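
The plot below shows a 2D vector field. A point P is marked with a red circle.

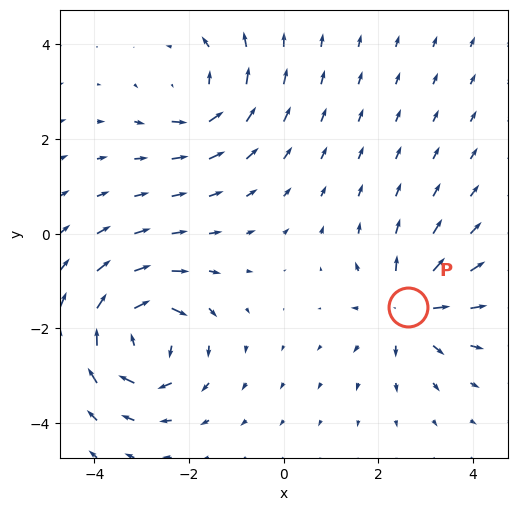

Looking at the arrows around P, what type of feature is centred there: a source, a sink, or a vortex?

source

At P (2.6, -1.5) the arrows spread outward. Divergence about +5, curl ≈0 — positive divergence with near-zero curl is a source.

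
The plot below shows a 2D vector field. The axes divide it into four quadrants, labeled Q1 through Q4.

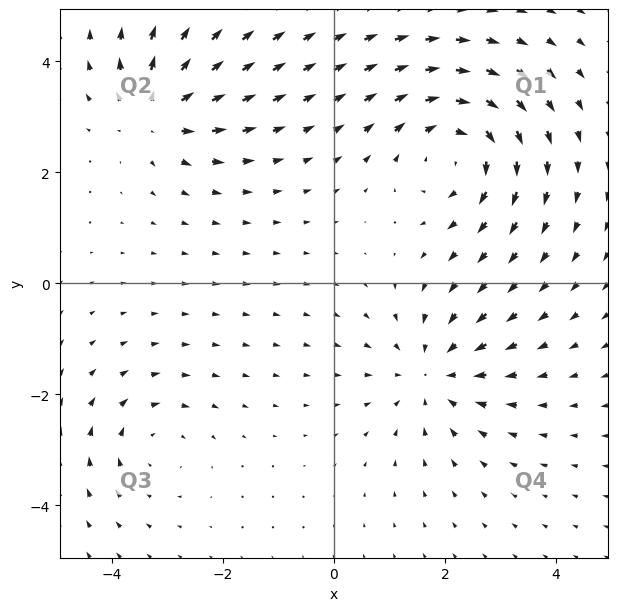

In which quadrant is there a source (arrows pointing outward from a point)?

The source sits at approximately (-3.2, 3.1), which lies in quadrant Q2. The divergence there is about +5, positive as expected for a source.

Q2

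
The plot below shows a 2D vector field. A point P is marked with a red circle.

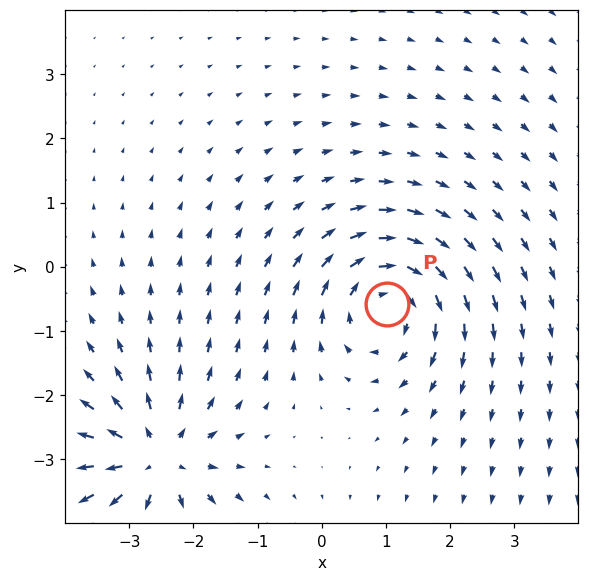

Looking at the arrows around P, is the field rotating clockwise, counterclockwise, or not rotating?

clockwise

Near P at (1.0, -0.6) the arrows circulate clockwise. The curl (z-component) there is about -5; negative curl means clockwise rotation.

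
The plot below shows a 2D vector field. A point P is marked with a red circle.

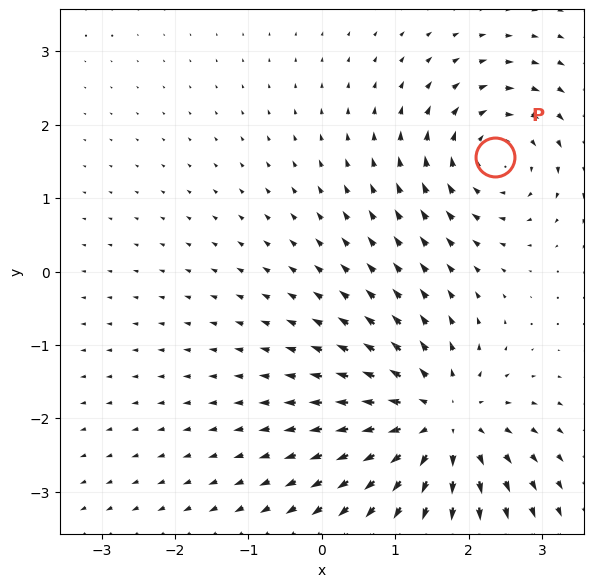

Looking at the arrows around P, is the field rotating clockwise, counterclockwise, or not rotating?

Near P at (2.4, 1.6) the arrows circulate clockwise. The curl (z-component) there is about -3; negative curl means clockwise rotation.

clockwise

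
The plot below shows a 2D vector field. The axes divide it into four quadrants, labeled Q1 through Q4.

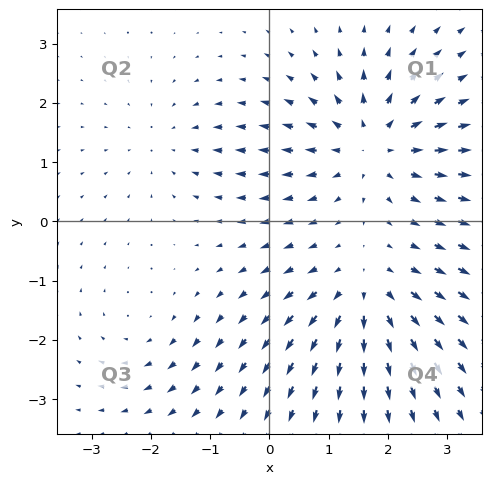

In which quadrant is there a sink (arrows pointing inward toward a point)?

The sink sits at approximately (-1.7, 1.3), which lies in quadrant Q2. The divergence there is about -2, negative as expected for a sink.

Q2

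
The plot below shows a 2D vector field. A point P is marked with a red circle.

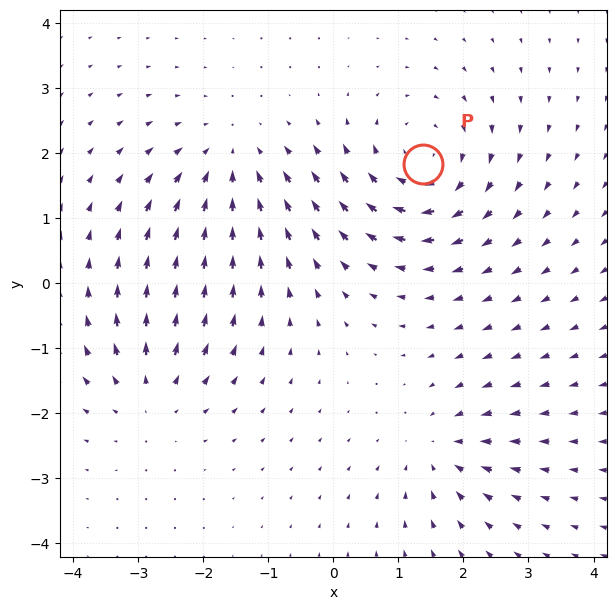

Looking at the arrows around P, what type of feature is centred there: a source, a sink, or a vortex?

At P (1.4, 1.8) the arrows circulate clockwise. Divergence ≈0, curl about -5 — near-zero divergence with nonzero curl is a vortex.

vortex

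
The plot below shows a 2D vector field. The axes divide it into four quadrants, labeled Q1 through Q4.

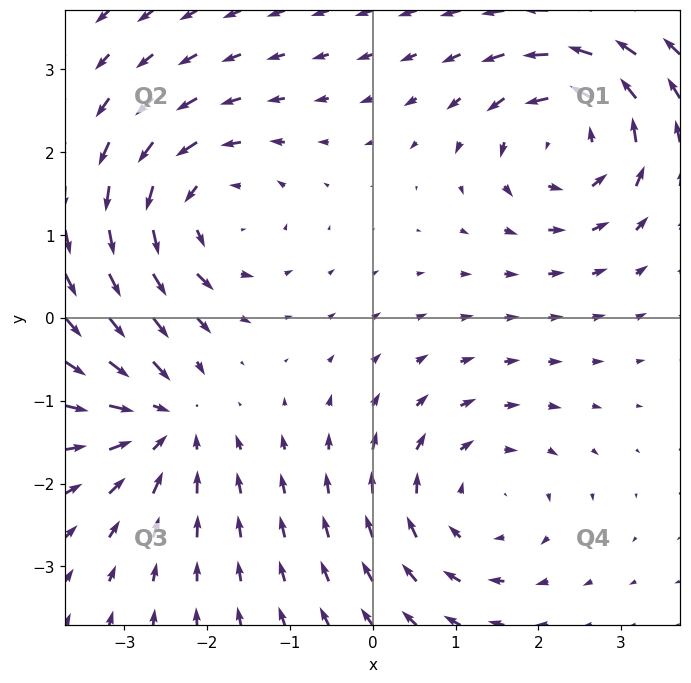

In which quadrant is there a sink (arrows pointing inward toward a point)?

Q3

The sink sits at approximately (-2.5, -1.2), which lies in quadrant Q3. The divergence there is about -5, negative as expected for a sink.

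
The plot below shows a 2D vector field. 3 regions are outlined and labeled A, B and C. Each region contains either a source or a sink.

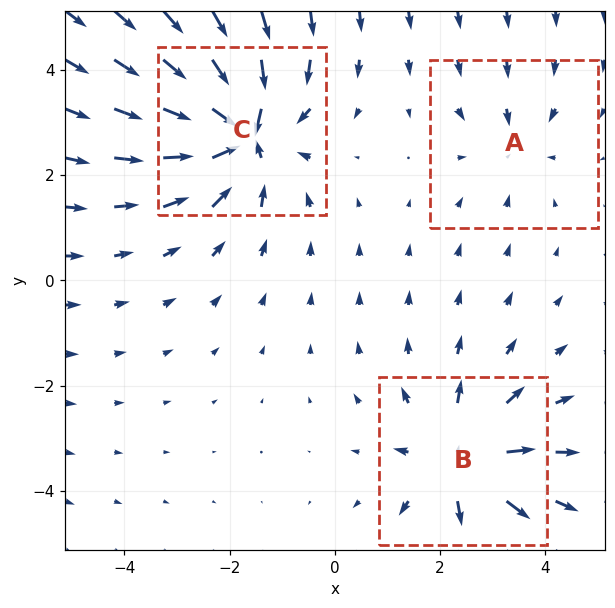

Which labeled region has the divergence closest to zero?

Divergence at each region's feature centre — A: about -2, B: about +4, C: about -5. Region A is closest to zero.

A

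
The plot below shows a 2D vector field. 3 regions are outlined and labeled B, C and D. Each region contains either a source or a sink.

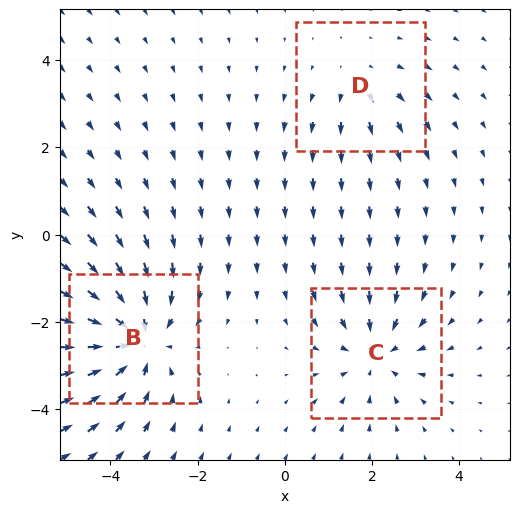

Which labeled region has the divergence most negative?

B

Divergence at each region's feature centre — B: about -5, C: about -3, D: about +2. Region B is most negative.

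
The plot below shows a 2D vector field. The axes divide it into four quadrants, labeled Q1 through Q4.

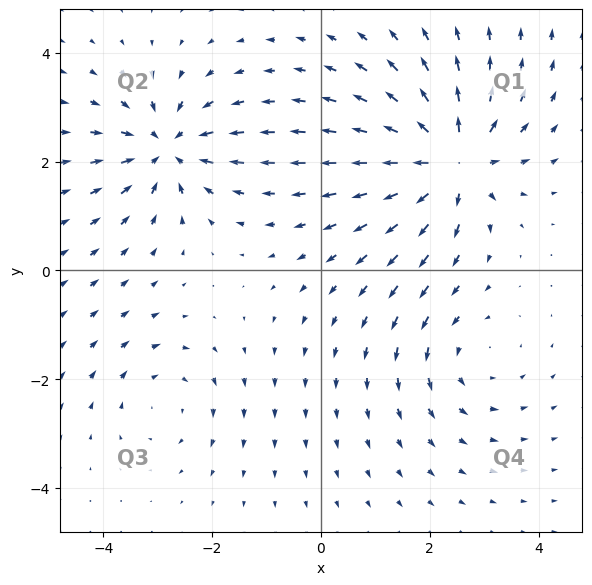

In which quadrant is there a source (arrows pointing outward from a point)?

Q1

The source sits at approximately (2.4, 2.0), which lies in quadrant Q1. The divergence there is about +6, positive as expected for a source.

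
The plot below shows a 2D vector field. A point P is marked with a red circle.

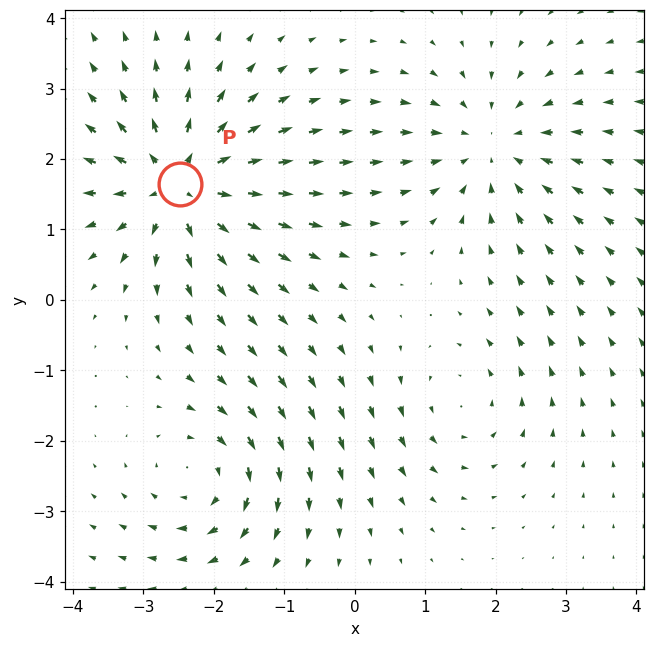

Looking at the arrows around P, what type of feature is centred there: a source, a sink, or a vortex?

At P (-2.5, 1.6) the arrows spread outward. Divergence about +6, curl ≈0 — positive divergence with near-zero curl is a source.

source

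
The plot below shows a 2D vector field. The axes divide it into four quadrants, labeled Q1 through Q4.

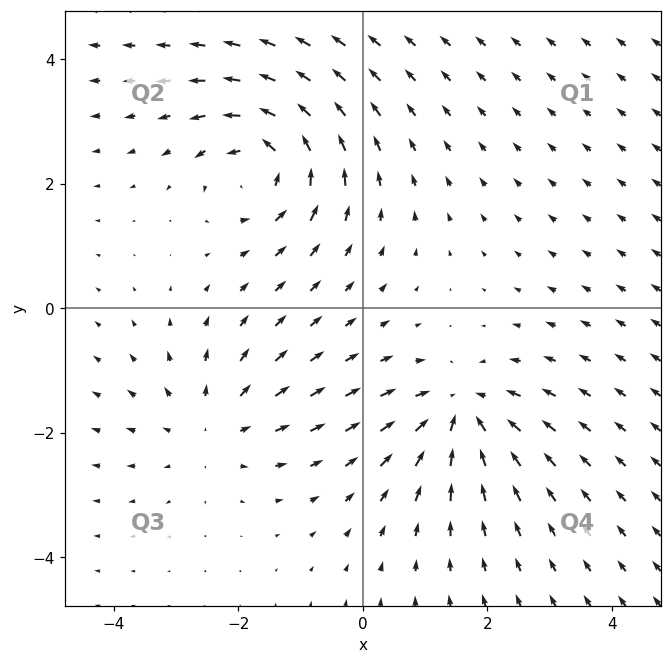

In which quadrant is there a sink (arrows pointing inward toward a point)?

The sink sits at approximately (1.6, -1.7), which lies in quadrant Q4. The divergence there is about -4, negative as expected for a sink.

Q4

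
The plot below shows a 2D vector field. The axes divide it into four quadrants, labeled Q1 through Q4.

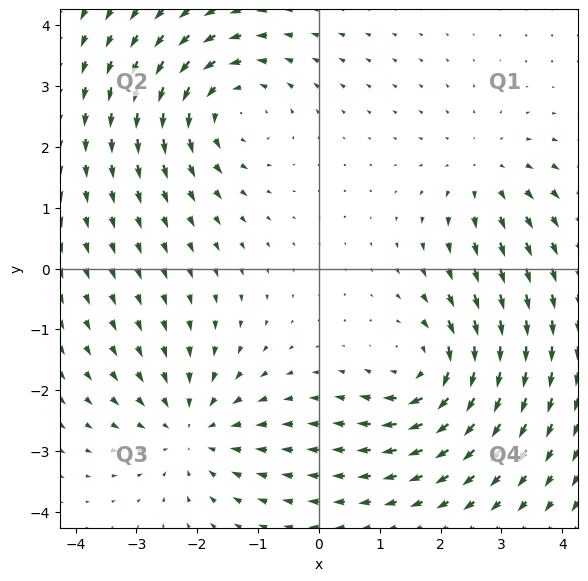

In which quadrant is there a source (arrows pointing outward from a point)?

The source sits at approximately (2.7, 1.6), which lies in quadrant Q1. The divergence there is about +3, positive as expected for a source.

Q1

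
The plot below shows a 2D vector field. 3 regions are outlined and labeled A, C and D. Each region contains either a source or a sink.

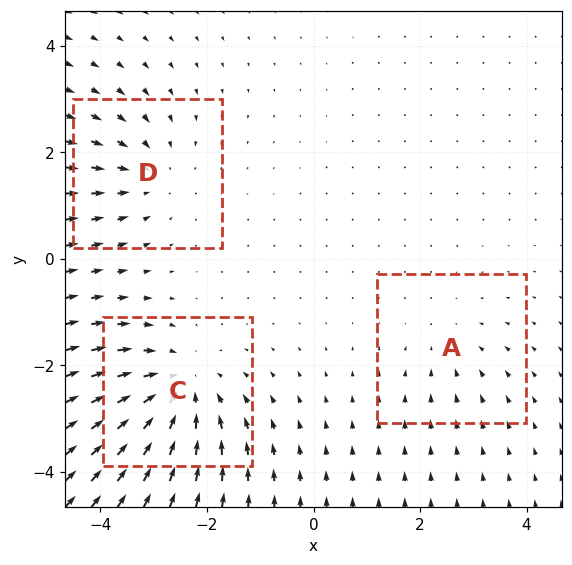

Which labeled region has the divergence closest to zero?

Divergence at each region's feature centre — A: about -2, C: about -4, D: about -3. Region A is closest to zero.

A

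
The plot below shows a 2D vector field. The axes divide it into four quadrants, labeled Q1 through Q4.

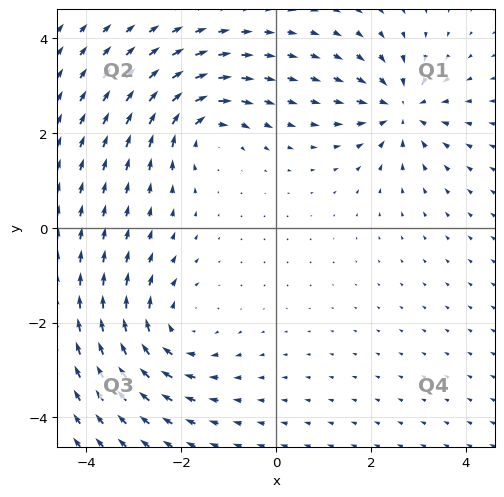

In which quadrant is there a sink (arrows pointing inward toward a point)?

The sink sits at approximately (2.6, 2.5), which lies in quadrant Q1. The divergence there is about -5, negative as expected for a sink.

Q1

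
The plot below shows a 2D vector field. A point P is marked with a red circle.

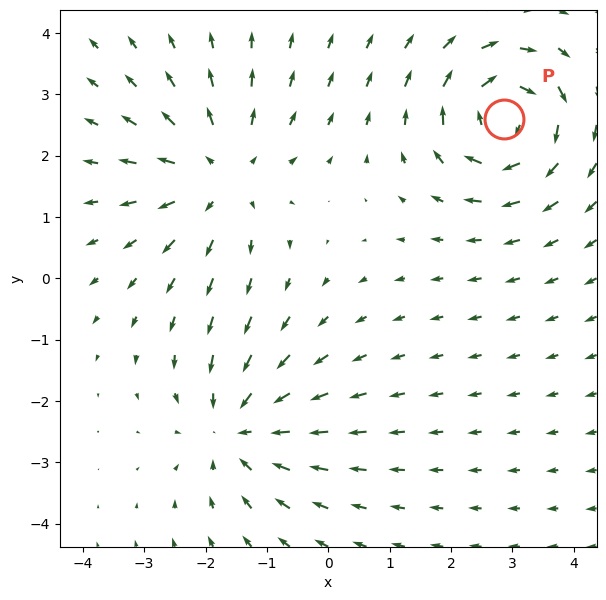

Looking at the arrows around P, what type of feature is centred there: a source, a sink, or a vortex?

At P (2.9, 2.6) the arrows circulate clockwise. Divergence ≈0, curl about -5 — near-zero divergence with nonzero curl is a vortex.

vortex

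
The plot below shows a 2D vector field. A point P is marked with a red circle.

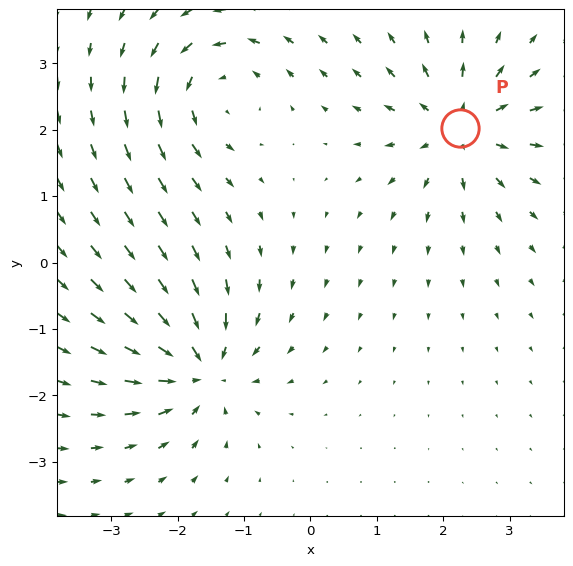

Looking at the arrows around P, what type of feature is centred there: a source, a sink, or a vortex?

At P (2.3, 2.0) the arrows spread outward. Divergence about +5, curl ≈0 — positive divergence with near-zero curl is a source.

source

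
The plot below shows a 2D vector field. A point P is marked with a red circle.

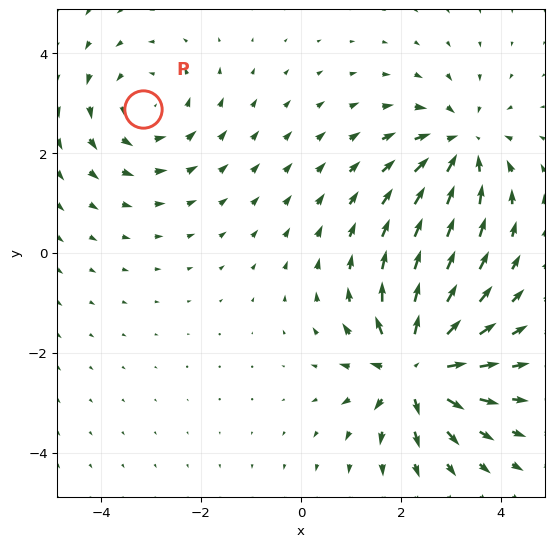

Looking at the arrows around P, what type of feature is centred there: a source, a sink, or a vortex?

vortex

At P (-3.2, 2.9) the arrows circulate counterclockwise. Divergence ≈0, curl about +3 — near-zero divergence with nonzero curl is a vortex.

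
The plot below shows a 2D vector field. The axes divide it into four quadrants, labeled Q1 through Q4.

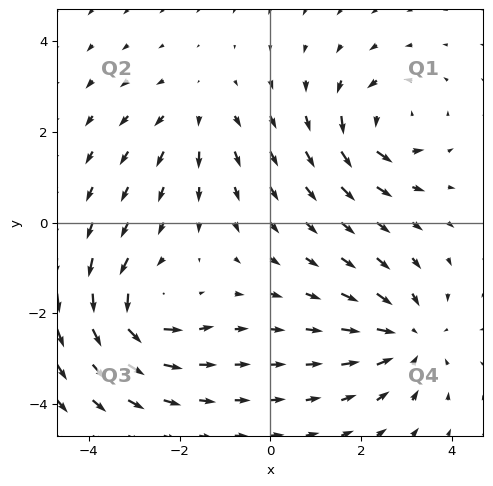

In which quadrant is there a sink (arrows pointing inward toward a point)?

Q4

The sink sits at approximately (3.0, -2.5), which lies in quadrant Q4. The divergence there is about -4, negative as expected for a sink.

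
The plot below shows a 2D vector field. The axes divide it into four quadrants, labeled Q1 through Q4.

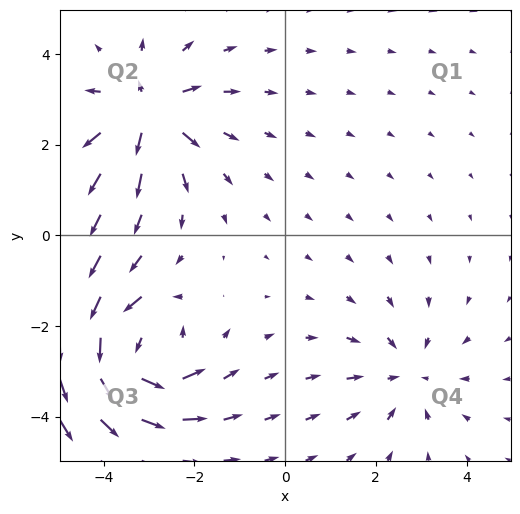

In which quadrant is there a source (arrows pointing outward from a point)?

The source sits at approximately (-3.0, 2.7), which lies in quadrant Q2. The divergence there is about +5, positive as expected for a source.

Q2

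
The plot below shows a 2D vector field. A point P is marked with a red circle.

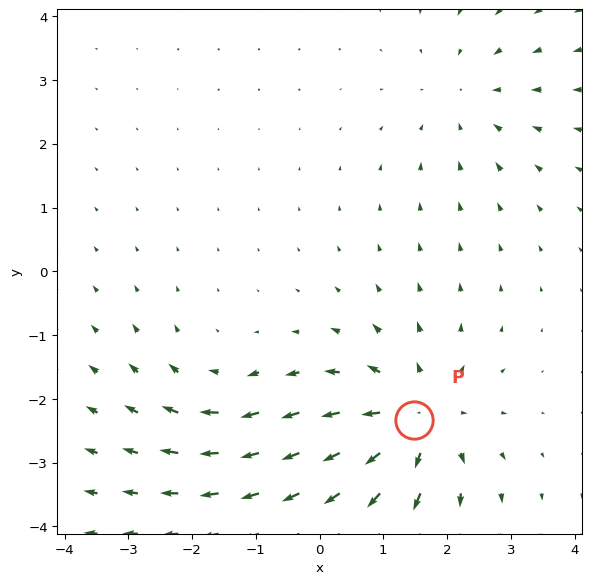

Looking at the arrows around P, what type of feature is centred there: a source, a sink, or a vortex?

At P (1.5, -2.3) the arrows spread outward. Divergence about +5, curl ≈0 — positive divergence with near-zero curl is a source.

source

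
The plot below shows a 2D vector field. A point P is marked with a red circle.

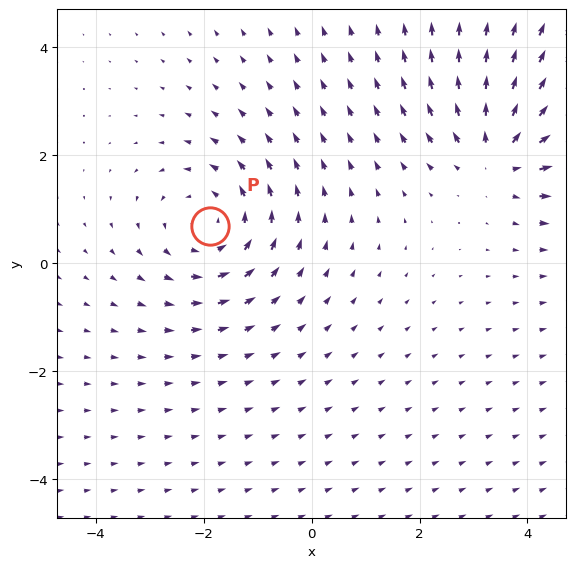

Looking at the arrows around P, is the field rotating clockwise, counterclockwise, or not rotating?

Near P at (-1.9, 0.7) the arrows circulate counterclockwise. The curl (z-component) there is about +2; positive curl means counterclockwise rotation.

counterclockwise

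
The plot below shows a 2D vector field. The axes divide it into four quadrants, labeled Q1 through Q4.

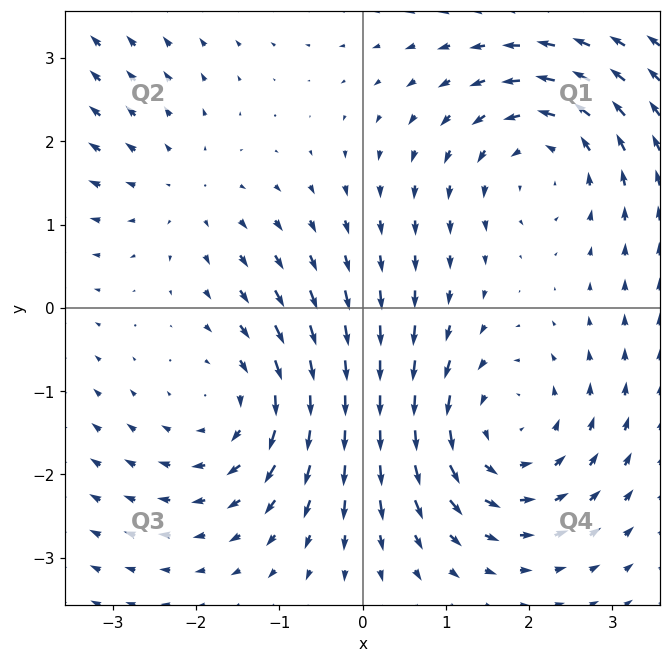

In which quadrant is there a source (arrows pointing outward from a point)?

Q2

The source sits at approximately (-2.1, 1.4), which lies in quadrant Q2. The divergence there is about +2, positive as expected for a source.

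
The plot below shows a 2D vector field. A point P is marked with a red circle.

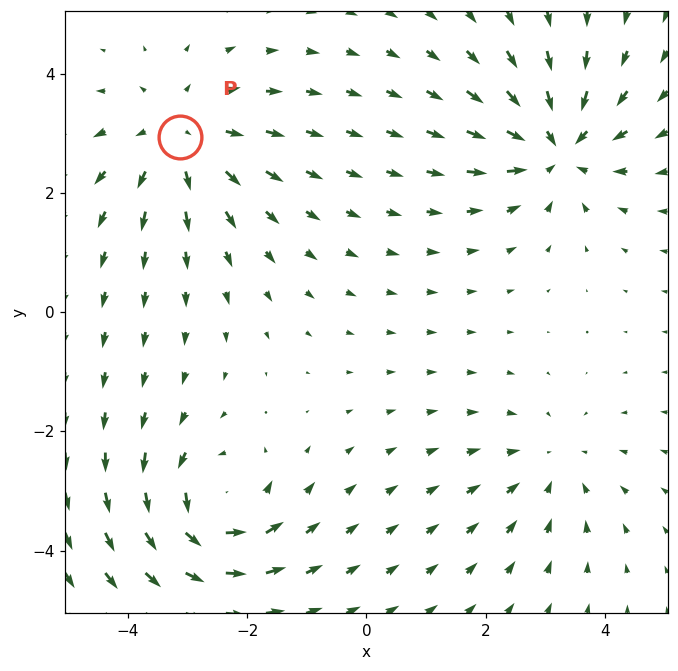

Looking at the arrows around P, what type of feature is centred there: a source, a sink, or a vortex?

source

At P (-3.1, 2.9) the arrows spread outward. Divergence about +3, curl ≈0 — positive divergence with near-zero curl is a source.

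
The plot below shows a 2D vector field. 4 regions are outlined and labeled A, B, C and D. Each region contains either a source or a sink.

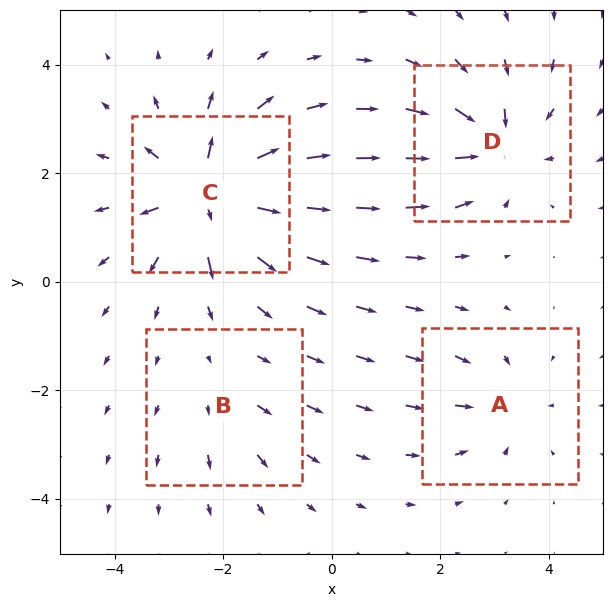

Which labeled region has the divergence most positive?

C

Divergence at each region's feature centre — A: about -4, B: about +2, C: about +9, D: about -6. Region C is most positive.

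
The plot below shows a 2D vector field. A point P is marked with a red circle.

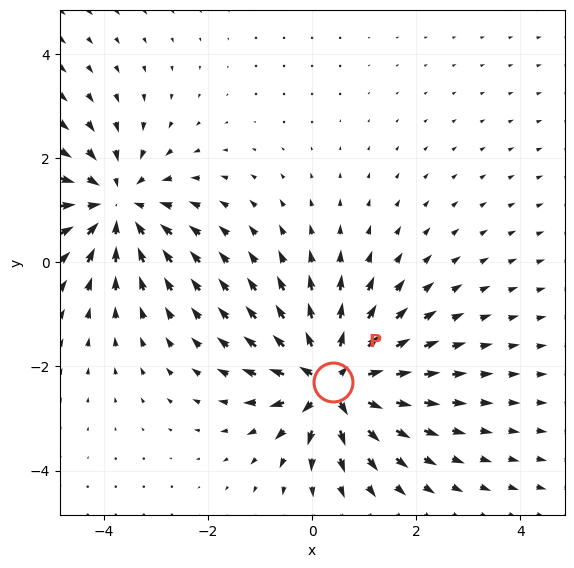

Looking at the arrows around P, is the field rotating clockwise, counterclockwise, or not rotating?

not rotating

Near P at (0.4, -2.3) the arrows show no circulation. The curl there is ≈0.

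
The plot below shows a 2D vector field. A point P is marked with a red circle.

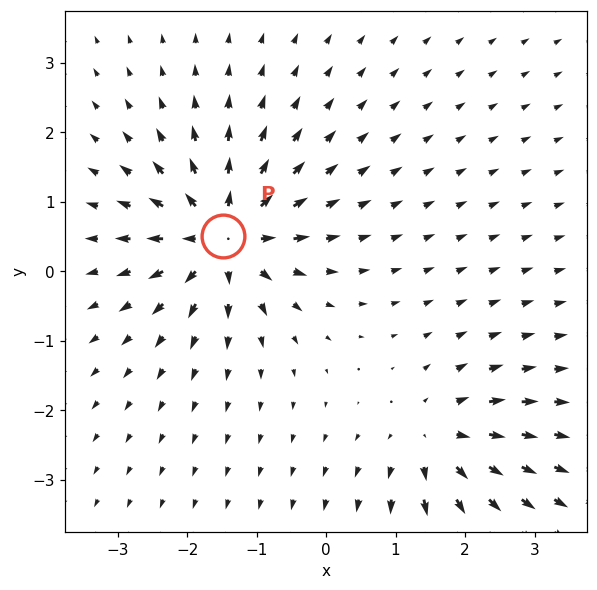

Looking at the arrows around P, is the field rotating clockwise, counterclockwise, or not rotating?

not rotating

Near P at (-1.5, 0.5) the arrows show no circulation. The curl there is ≈0.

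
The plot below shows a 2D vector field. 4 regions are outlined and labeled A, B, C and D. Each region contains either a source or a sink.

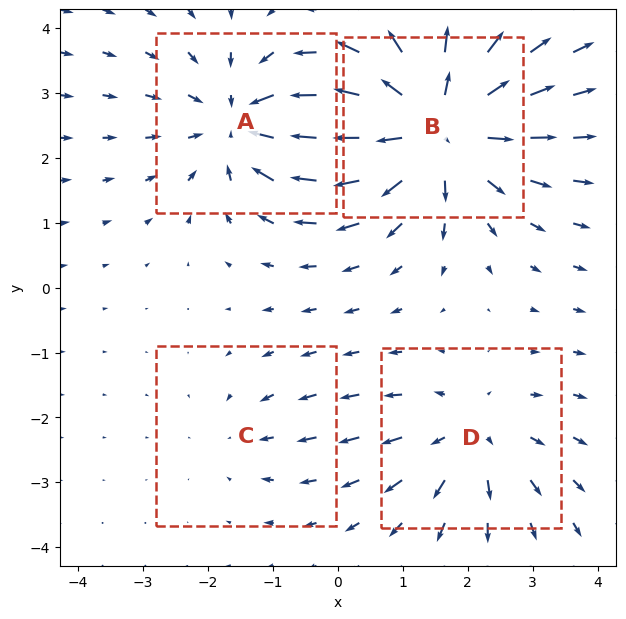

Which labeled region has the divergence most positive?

B

Divergence at each region's feature centre — A: about -5, B: about +6, C: about -2, D: about +3. Region B is most positive.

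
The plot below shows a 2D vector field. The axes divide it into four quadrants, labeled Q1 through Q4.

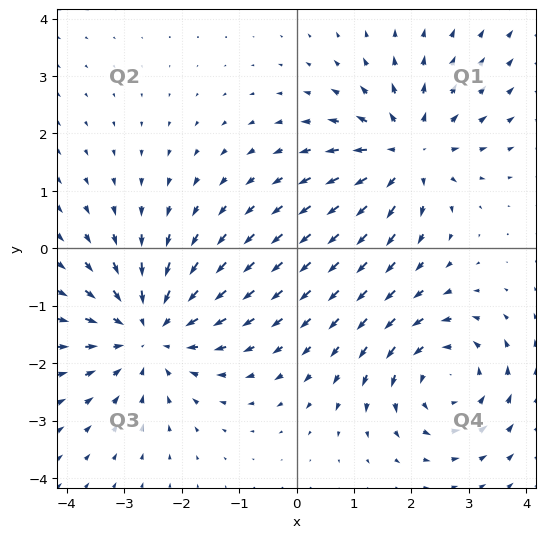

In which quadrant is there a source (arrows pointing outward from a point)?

The source sits at approximately (1.9, 1.7), which lies in quadrant Q1. The divergence there is about +4, positive as expected for a source.

Q1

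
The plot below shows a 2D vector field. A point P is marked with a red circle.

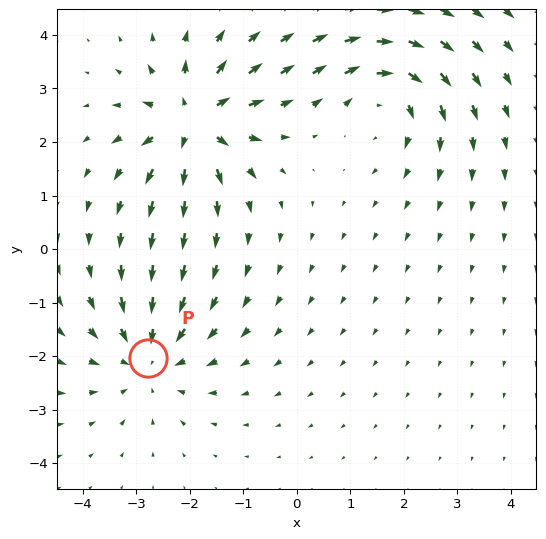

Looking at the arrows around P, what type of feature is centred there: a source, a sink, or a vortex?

At P (-2.8, -2.0) the arrows converge inward. Divergence about -3, curl ≈0 — negative divergence with near-zero curl is a sink.

sink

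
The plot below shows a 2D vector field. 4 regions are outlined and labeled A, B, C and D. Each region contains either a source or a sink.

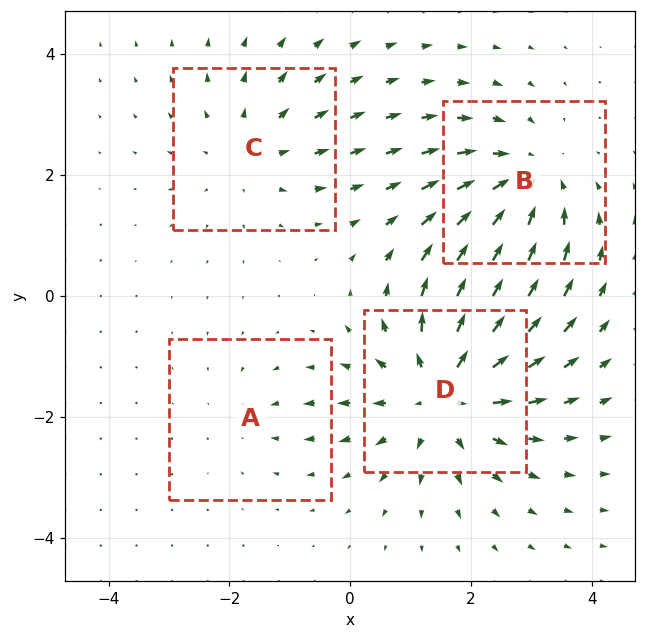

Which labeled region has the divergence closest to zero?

Divergence at each region's feature centre — A: about -2, B: about -4, C: about +3, D: about +6. Region A is closest to zero.

A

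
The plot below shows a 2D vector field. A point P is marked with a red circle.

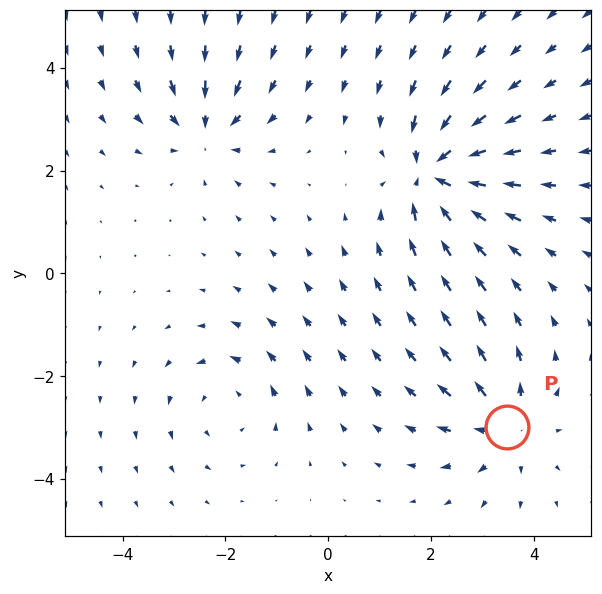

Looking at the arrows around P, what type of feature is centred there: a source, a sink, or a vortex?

At P (3.5, -3.0) the arrows spread outward. Divergence about +4, curl ≈0 — positive divergence with near-zero curl is a source.

source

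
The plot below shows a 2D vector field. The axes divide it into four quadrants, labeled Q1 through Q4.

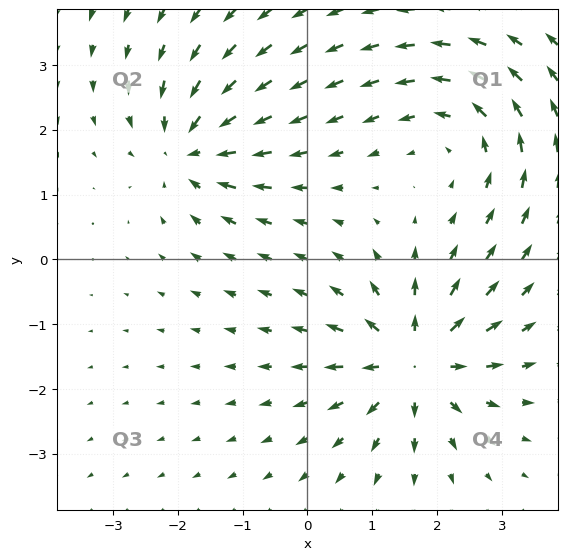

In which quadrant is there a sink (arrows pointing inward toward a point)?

Q2

The sink sits at approximately (-1.8, 1.7), which lies in quadrant Q2. The divergence there is about -5, negative as expected for a sink.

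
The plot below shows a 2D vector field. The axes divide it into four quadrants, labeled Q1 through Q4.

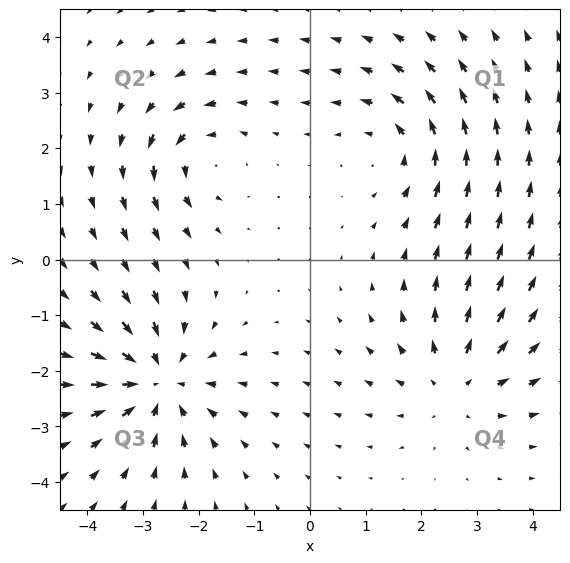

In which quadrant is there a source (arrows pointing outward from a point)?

The source sits at approximately (2.6, -2.2), which lies in quadrant Q4. The divergence there is about +3, positive as expected for a source.

Q4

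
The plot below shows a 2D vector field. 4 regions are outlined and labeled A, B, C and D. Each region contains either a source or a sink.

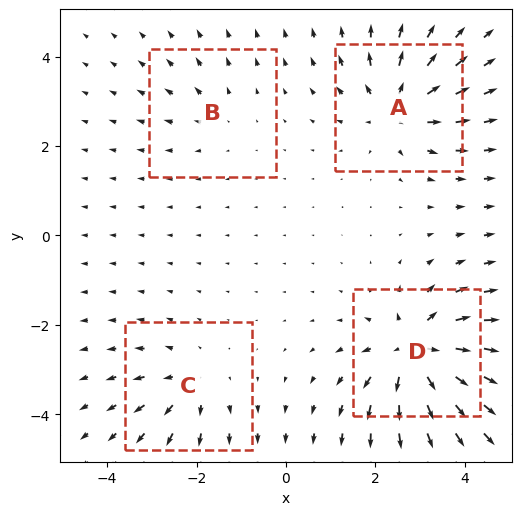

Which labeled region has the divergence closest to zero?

B

Divergence at each region's feature centre — A: about +6, B: about +2, C: about +4, D: about +8. Region B is closest to zero.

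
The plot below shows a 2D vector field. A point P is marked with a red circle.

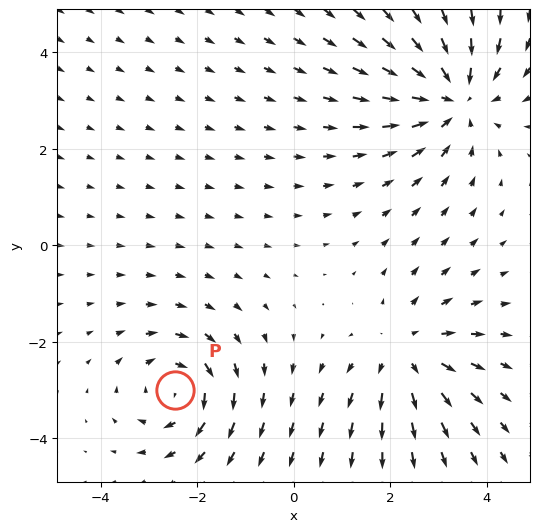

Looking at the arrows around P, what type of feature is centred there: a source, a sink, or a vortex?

At P (-2.5, -3.0) the arrows circulate clockwise. Divergence ≈0, curl about -4 — near-zero divergence with nonzero curl is a vortex.

vortex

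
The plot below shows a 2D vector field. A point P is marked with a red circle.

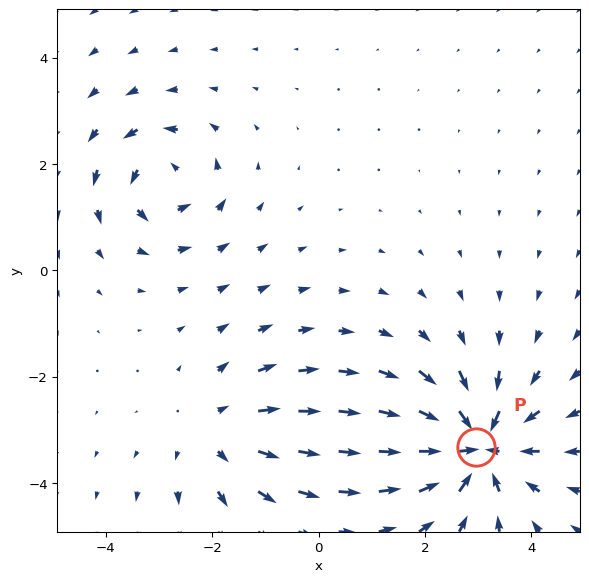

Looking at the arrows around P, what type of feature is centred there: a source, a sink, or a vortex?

sink

At P (3.0, -3.3) the arrows converge inward. Divergence about -5, curl ≈0 — negative divergence with near-zero curl is a sink.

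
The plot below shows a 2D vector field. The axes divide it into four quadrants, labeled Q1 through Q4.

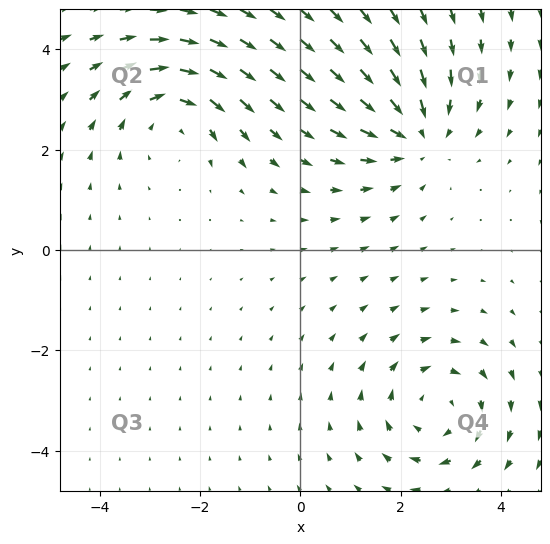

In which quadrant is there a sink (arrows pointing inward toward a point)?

Q1

The sink sits at approximately (2.3, 2.3), which lies in quadrant Q1. The divergence there is about -4, negative as expected for a sink.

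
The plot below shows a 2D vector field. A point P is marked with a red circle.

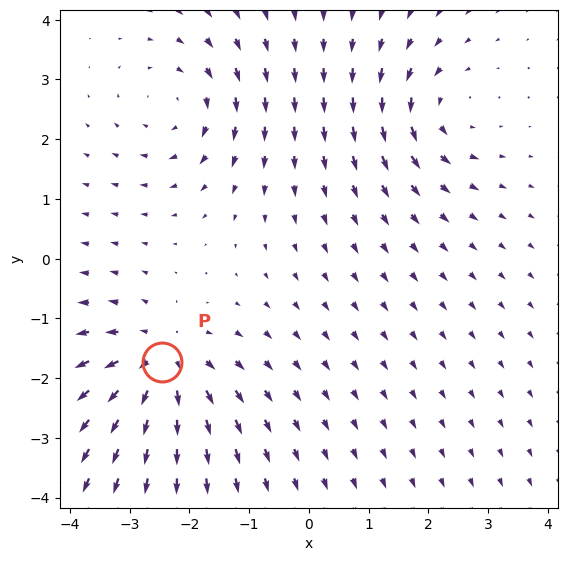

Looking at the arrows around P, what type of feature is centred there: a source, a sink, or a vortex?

source

At P (-2.5, -1.7) the arrows spread outward. Divergence about +5, curl ≈0 — positive divergence with near-zero curl is a source.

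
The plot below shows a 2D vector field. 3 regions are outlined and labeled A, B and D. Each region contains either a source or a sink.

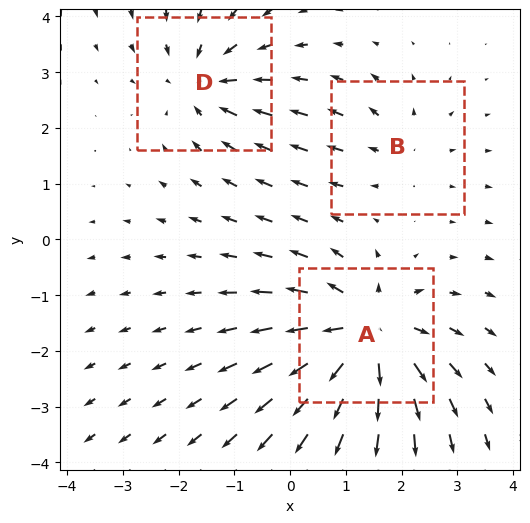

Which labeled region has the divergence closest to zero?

B

Divergence at each region's feature centre — A: about +5, B: about +2, D: about -3. Region B is closest to zero.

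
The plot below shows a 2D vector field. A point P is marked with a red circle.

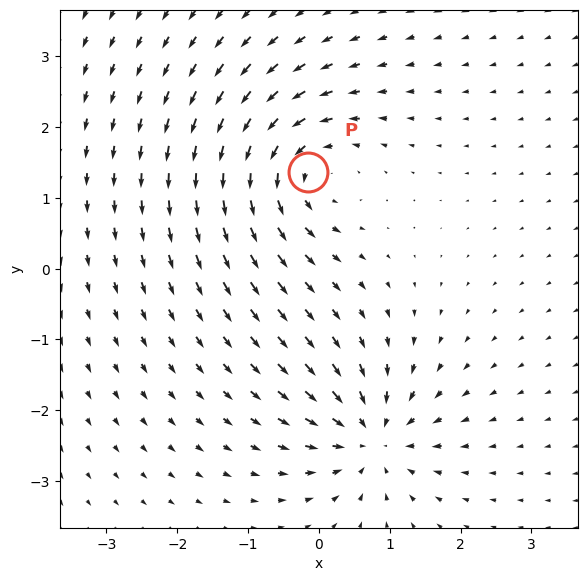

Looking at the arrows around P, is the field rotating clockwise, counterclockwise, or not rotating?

Near P at (-0.1, 1.4) the arrows circulate counterclockwise. The curl (z-component) there is about +4; positive curl means counterclockwise rotation.

counterclockwise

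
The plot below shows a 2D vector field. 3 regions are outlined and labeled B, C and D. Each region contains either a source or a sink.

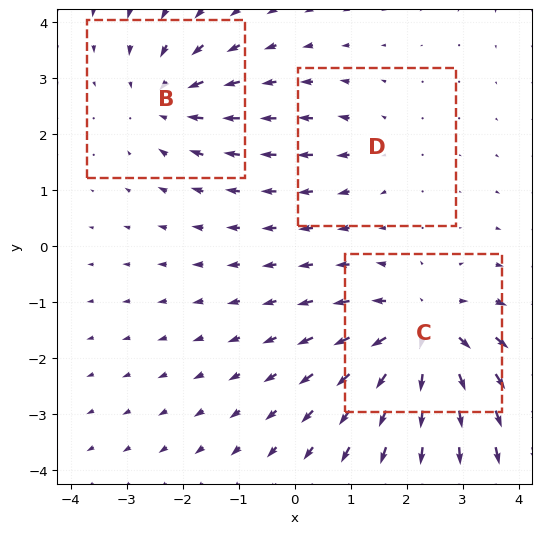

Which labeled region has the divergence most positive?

C

Divergence at each region's feature centre — B: about -3, C: about +5, D: about +2. Region C is most positive.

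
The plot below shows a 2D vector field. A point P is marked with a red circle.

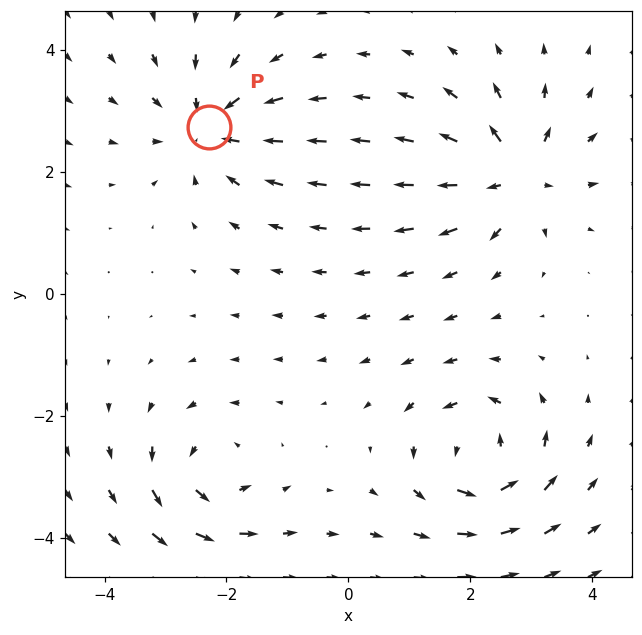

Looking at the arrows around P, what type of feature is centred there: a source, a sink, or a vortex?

At P (-2.3, 2.7) the arrows converge inward. Divergence about -5, curl ≈0 — negative divergence with near-zero curl is a sink.

sink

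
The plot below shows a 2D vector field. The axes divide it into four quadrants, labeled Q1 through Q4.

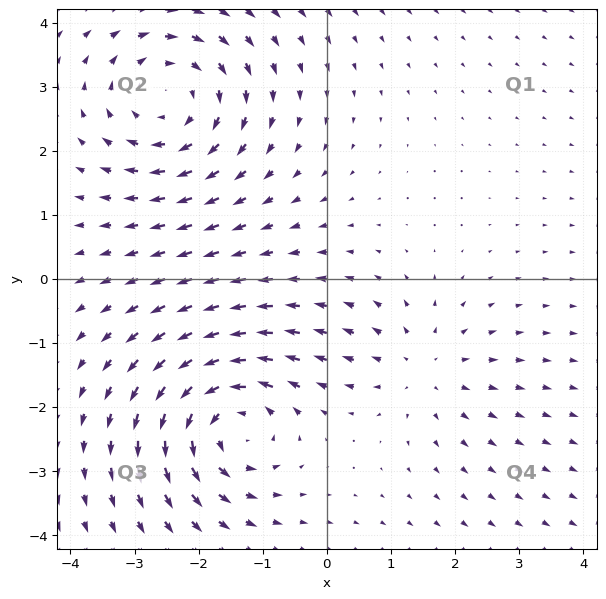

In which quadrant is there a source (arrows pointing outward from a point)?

Q4

The source sits at approximately (1.5, -1.4), which lies in quadrant Q4. The divergence there is about +3, positive as expected for a source.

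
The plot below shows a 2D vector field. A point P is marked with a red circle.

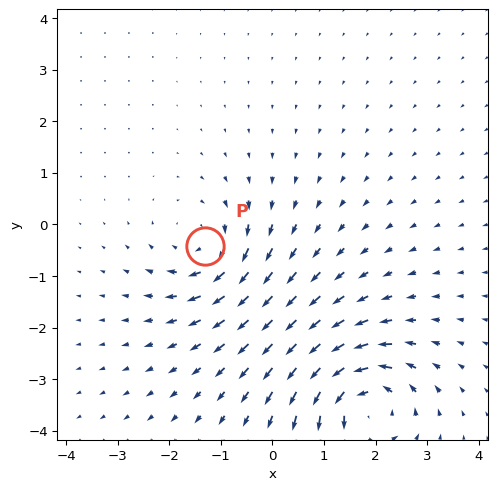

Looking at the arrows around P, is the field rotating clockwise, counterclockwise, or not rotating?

Near P at (-1.3, -0.4) the arrows circulate clockwise. The curl (z-component) there is about -4; negative curl means clockwise rotation.

clockwise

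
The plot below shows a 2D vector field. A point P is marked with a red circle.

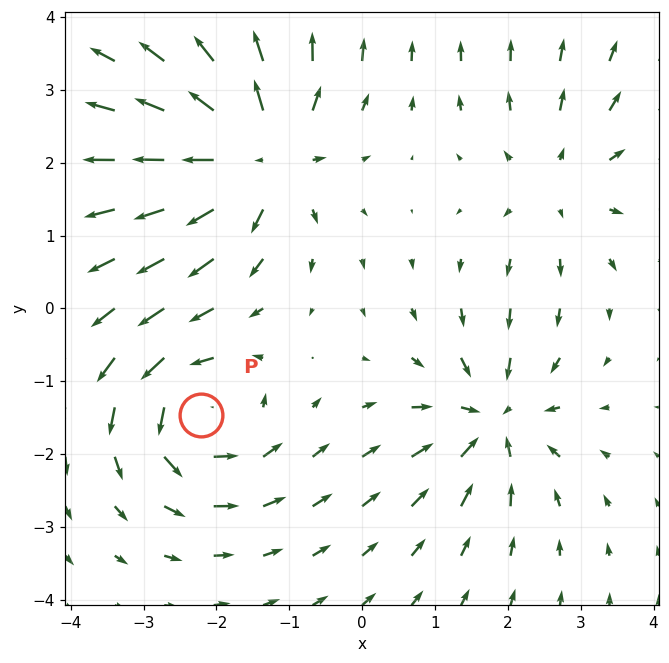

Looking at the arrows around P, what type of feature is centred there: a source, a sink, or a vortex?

vortex

At P (-2.2, -1.5) the arrows circulate counterclockwise. Divergence ≈0, curl about +6 — near-zero divergence with nonzero curl is a vortex.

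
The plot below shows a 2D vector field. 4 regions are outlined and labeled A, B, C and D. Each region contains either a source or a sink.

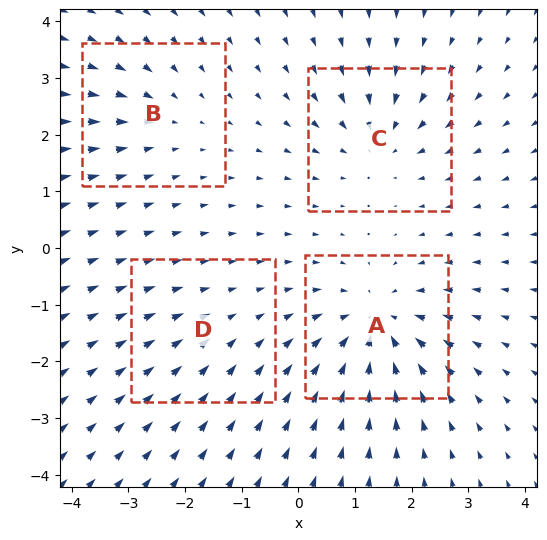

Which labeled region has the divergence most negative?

Divergence at each region's feature centre — A: about -7, B: about -3, C: about -5, D: about -2. Region A is most negative.

A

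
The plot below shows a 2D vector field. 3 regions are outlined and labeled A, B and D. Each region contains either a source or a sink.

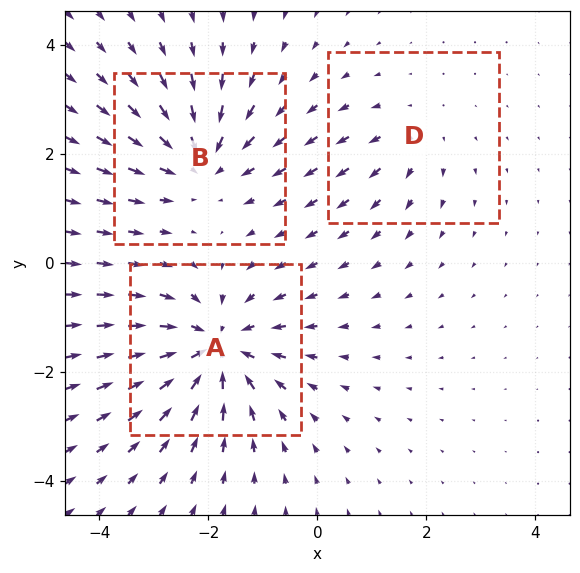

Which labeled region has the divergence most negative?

A

Divergence at each region's feature centre — A: about -5, B: about -4, D: about +2. Region A is most negative.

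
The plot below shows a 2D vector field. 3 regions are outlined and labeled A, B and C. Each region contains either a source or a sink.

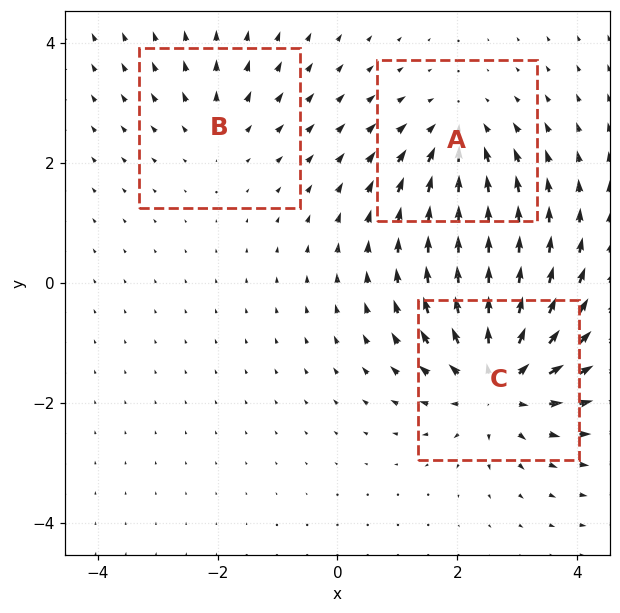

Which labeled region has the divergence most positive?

C

Divergence at each region's feature centre — A: about -3, B: about +2, C: about +5. Region C is most positive.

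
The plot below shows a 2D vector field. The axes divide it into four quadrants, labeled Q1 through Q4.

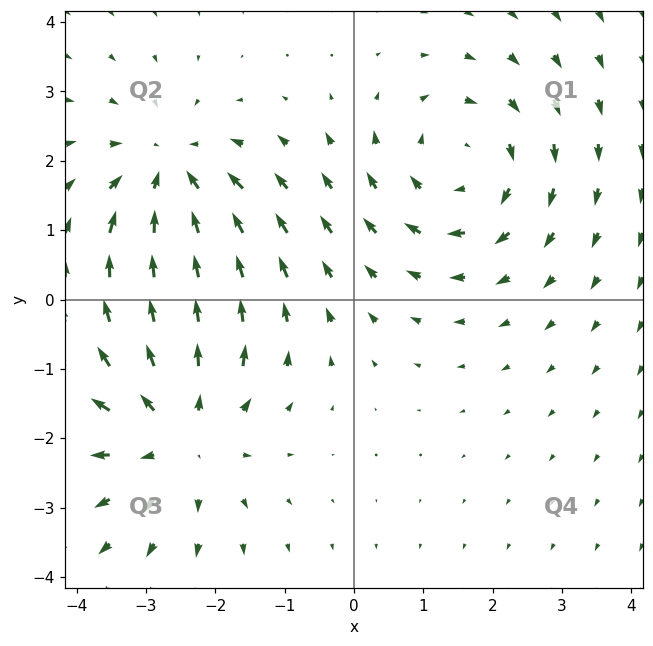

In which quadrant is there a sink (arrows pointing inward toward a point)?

The sink sits at approximately (-2.7, 1.8), which lies in quadrant Q2. The divergence there is about -4, negative as expected for a sink.

Q2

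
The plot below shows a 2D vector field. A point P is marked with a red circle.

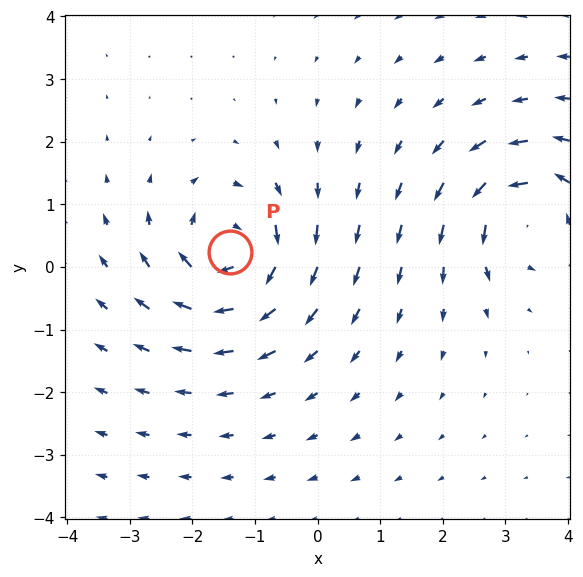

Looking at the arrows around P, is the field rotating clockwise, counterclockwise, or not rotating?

Near P at (-1.4, 0.2) the arrows circulate clockwise. The curl (z-component) there is about -6; negative curl means clockwise rotation.

clockwise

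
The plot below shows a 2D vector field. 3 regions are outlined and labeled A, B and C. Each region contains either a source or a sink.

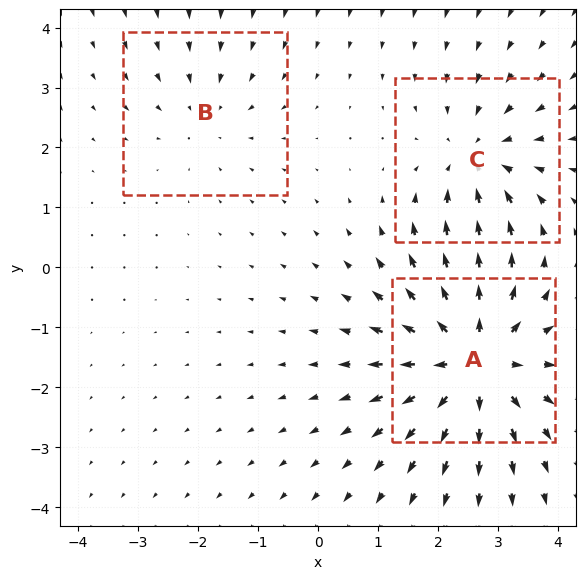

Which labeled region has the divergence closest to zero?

B

Divergence at each region's feature centre — A: about +4, B: about -2, C: about -3. Region B is closest to zero.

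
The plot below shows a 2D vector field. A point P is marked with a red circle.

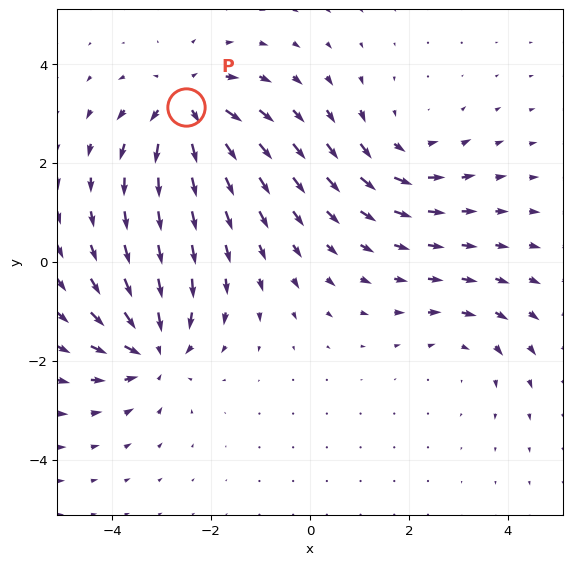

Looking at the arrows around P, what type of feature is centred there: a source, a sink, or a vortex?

source

At P (-2.5, 3.1) the arrows spread outward. Divergence about +6, curl ≈0 — positive divergence with near-zero curl is a source.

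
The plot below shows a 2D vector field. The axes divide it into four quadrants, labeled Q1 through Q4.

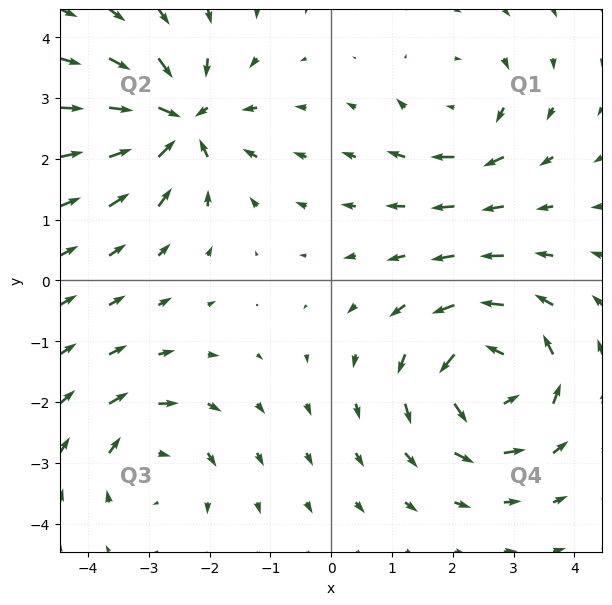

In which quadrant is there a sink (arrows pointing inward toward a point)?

Q2

The sink sits at approximately (-2.5, 2.6), which lies in quadrant Q2. The divergence there is about -6, negative as expected for a sink.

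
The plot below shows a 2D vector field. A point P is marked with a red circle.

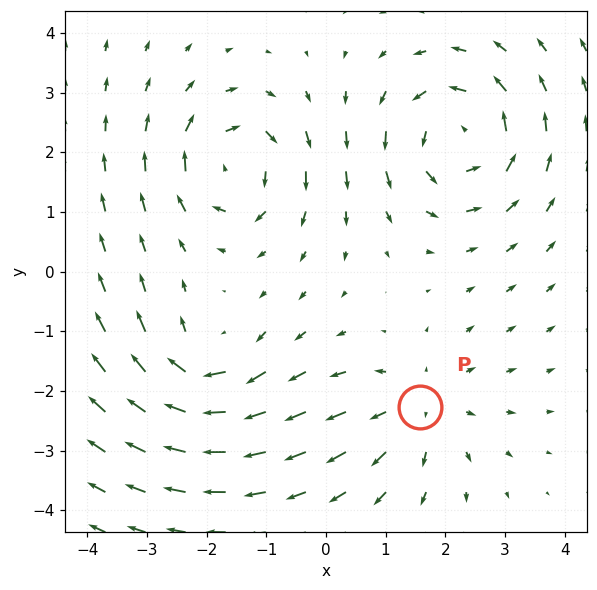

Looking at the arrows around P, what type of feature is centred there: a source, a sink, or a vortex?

At P (1.6, -2.3) the arrows spread outward. Divergence about +3, curl ≈0 — positive divergence with near-zero curl is a source.

source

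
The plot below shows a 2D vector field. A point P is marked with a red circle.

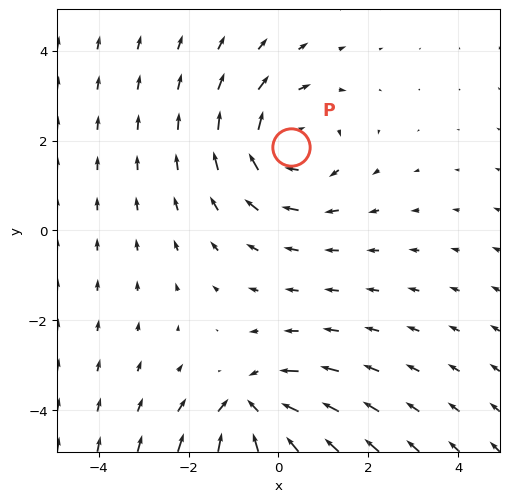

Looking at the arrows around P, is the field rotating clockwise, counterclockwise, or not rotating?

Near P at (0.3, 1.9) the arrows circulate clockwise. The curl (z-component) there is about -2; negative curl means clockwise rotation.

clockwise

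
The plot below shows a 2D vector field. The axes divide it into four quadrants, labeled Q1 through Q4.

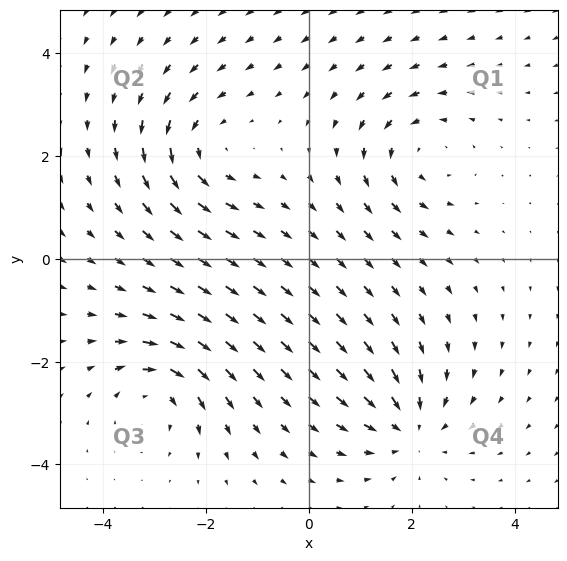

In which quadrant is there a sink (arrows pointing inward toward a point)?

Q4

The sink sits at approximately (2.0, -3.3), which lies in quadrant Q4. The divergence there is about -5, negative as expected for a sink.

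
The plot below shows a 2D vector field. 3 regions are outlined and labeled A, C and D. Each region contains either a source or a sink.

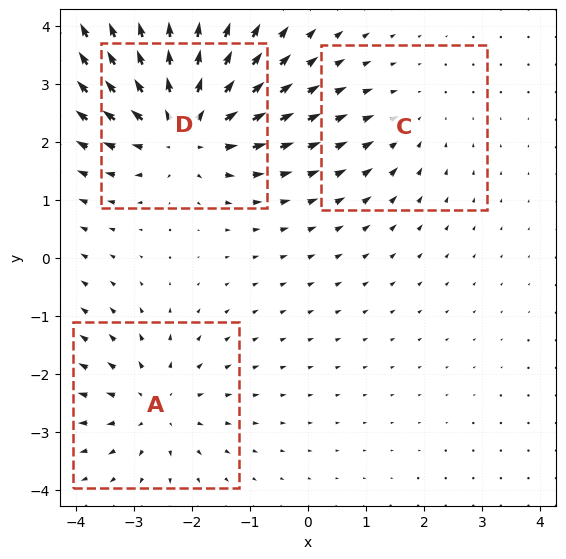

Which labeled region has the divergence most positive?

D

Divergence at each region's feature centre — A: about +3, C: about -2, D: about +5. Region D is most positive.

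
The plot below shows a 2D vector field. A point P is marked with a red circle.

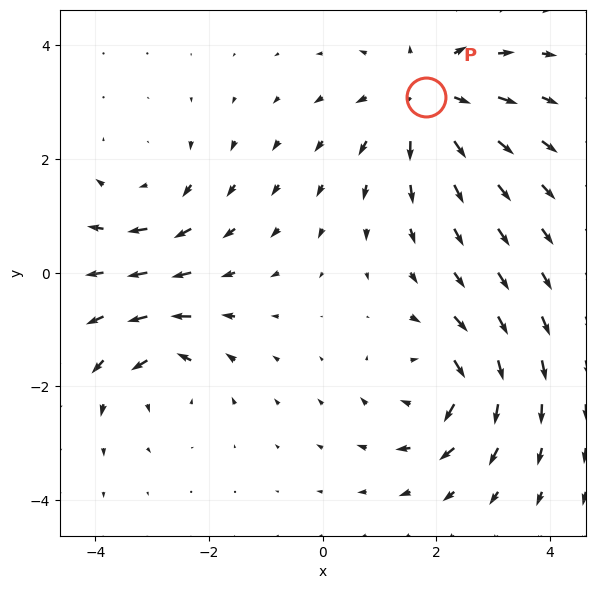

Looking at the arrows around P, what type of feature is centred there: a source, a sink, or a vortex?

At P (1.8, 3.1) the arrows spread outward. Divergence about +4, curl ≈0 — positive divergence with near-zero curl is a source.

source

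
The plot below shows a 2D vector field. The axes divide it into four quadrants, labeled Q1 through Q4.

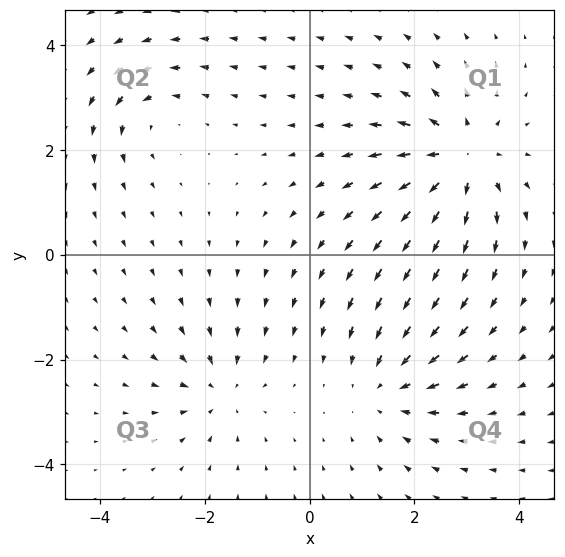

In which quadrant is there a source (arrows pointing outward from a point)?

Q1

The source sits at approximately (2.9, 1.8), which lies in quadrant Q1. The divergence there is about +5, positive as expected for a source.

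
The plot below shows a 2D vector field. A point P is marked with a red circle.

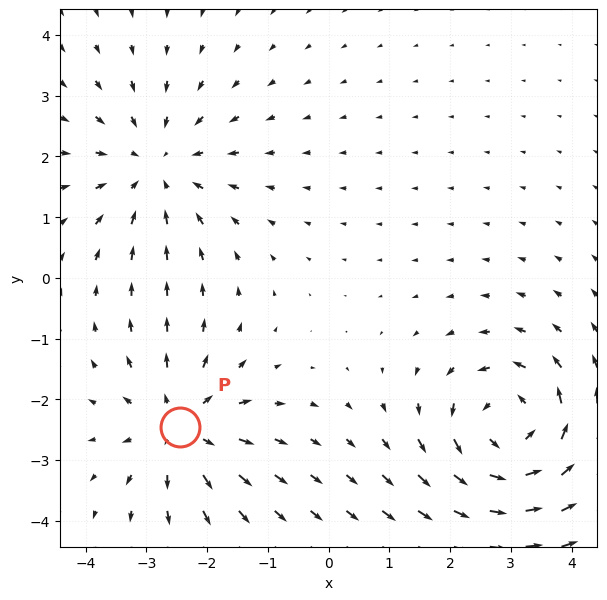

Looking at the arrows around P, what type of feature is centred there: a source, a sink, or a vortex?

source

At P (-2.4, -2.5) the arrows spread outward. Divergence about +4, curl ≈0 — positive divergence with near-zero curl is a source.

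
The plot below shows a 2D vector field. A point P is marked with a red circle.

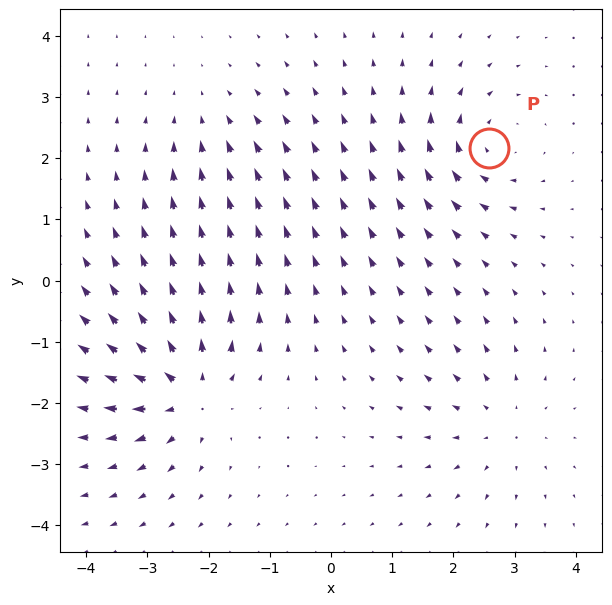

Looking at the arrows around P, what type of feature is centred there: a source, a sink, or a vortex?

At P (2.6, 2.2) the arrows circulate clockwise. Divergence ≈0, curl about -5 — near-zero divergence with nonzero curl is a vortex.

vortex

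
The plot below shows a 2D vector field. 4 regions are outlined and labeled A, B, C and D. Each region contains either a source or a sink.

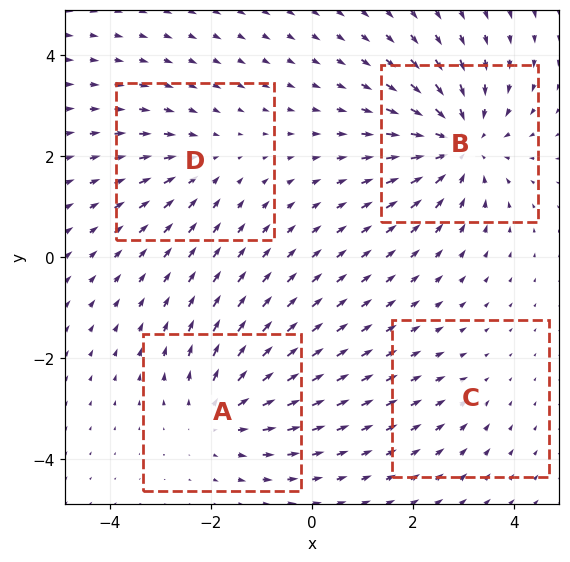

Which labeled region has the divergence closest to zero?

Divergence at each region's feature centre — A: about +4, B: about -6, C: about -2, D: about -3. Region C is closest to zero.

C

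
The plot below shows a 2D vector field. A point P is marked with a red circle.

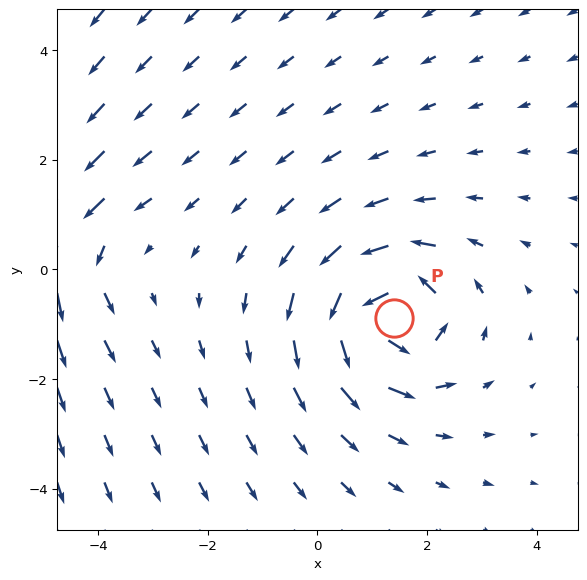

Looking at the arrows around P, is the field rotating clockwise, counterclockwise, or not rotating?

counterclockwise

Near P at (1.4, -0.9) the arrows circulate counterclockwise. The curl (z-component) there is about +6; positive curl means counterclockwise rotation.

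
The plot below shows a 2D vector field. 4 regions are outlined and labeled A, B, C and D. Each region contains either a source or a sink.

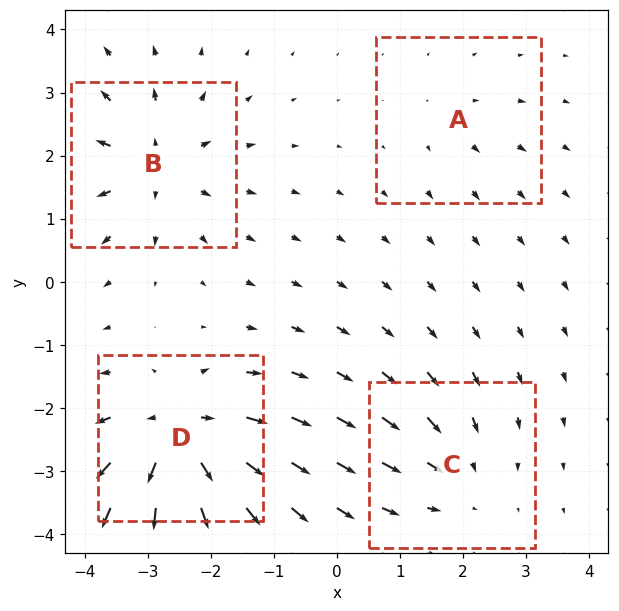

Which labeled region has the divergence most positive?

D

Divergence at each region's feature centre — A: about +2, B: about +6, C: about -4, D: about +8. Region D is most positive.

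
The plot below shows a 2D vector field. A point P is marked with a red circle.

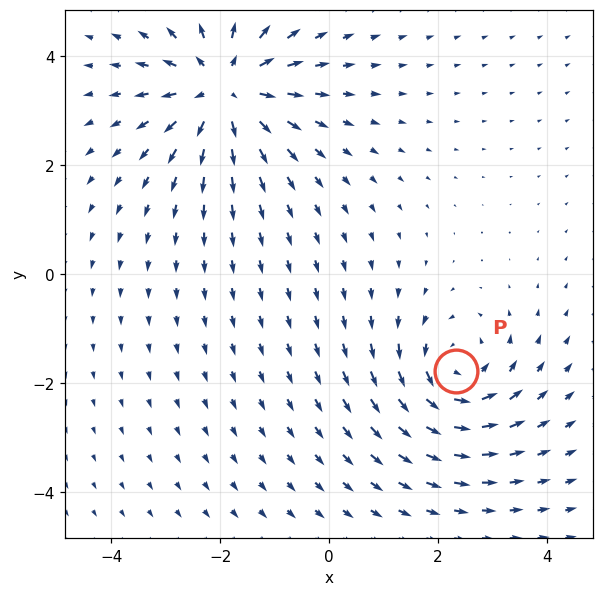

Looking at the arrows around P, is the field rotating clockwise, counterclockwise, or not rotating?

counterclockwise

Near P at (2.3, -1.8) the arrows circulate counterclockwise. The curl (z-component) there is about +4; positive curl means counterclockwise rotation.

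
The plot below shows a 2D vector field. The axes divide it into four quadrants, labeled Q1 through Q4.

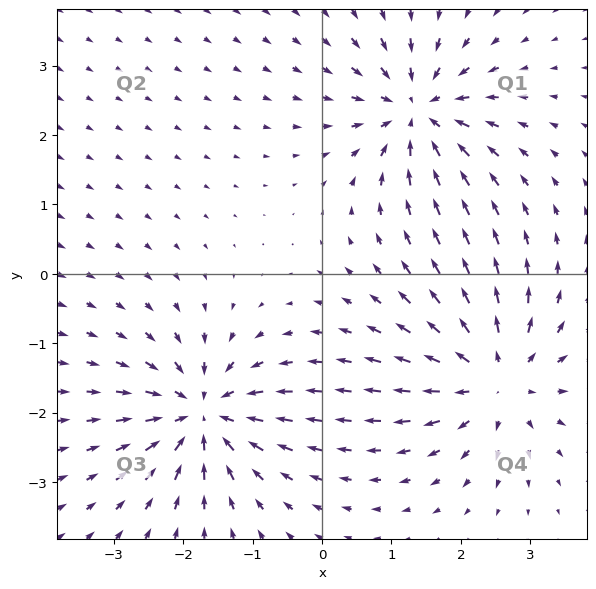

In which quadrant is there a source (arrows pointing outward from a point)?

Q4

The source sits at approximately (2.5, -1.5), which lies in quadrant Q4. The divergence there is about +6, positive as expected for a source.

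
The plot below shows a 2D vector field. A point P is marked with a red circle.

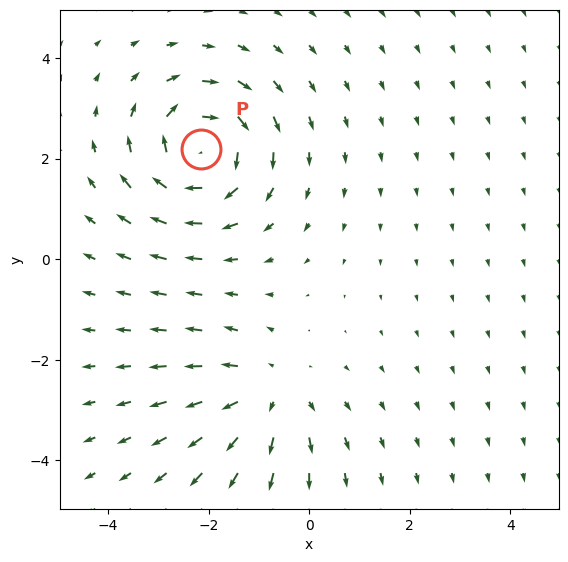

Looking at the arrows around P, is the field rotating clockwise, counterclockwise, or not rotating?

clockwise

Near P at (-2.2, 2.2) the arrows circulate clockwise. The curl (z-component) there is about -5; negative curl means clockwise rotation.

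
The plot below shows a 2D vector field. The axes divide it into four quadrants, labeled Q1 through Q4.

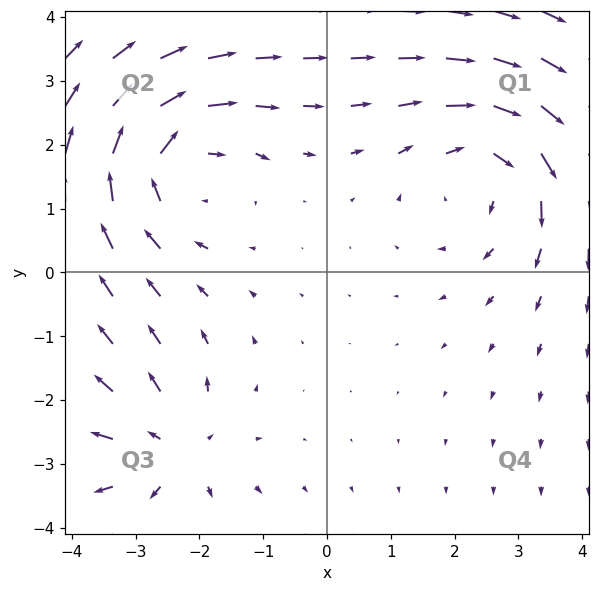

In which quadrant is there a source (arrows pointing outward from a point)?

Q3

The source sits at approximately (-2.4, -2.8), which lies in quadrant Q3. The divergence there is about +3, positive as expected for a source.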